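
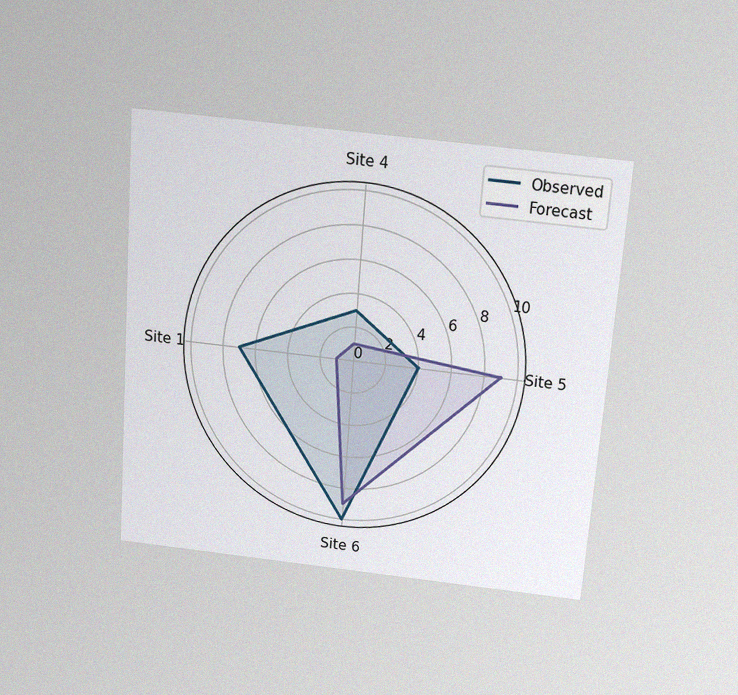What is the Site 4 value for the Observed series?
3

The chart is tilted about 4° clockwise and viewed slightly from above, with some photo noise. On the Site 4 axis, Observed reaches 3.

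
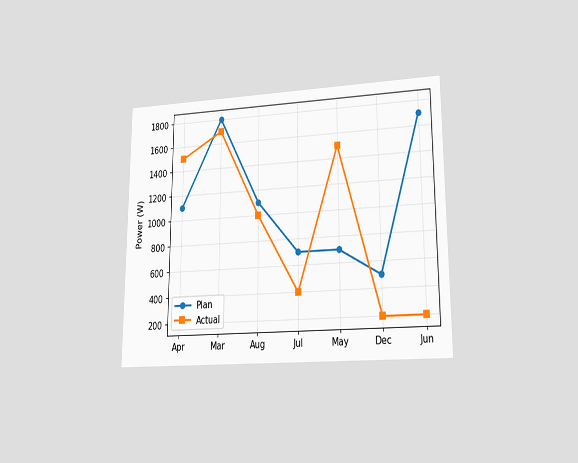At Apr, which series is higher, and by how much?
The chart is viewed at a slight angle. At Apr, Actual sits above the other line by 400W.

Actual, by 400W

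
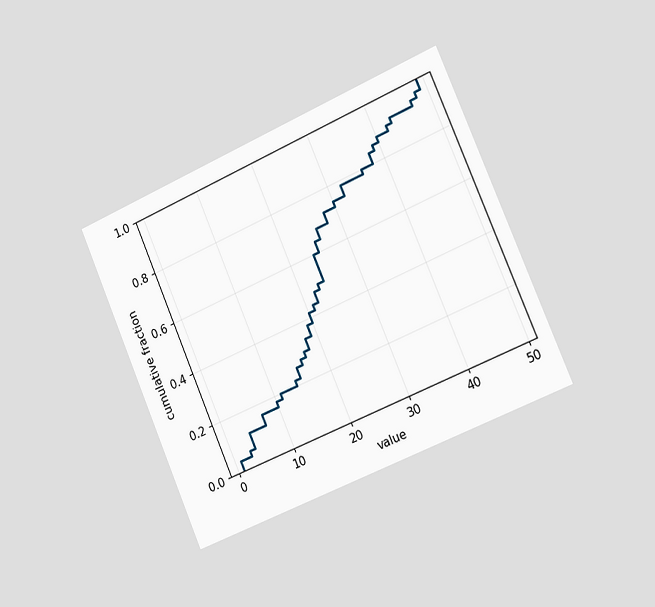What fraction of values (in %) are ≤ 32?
The chart is tilted about 23° counter-clockwise and viewed slightly from the right. At x=32 the ECDF step is at 78%.

78%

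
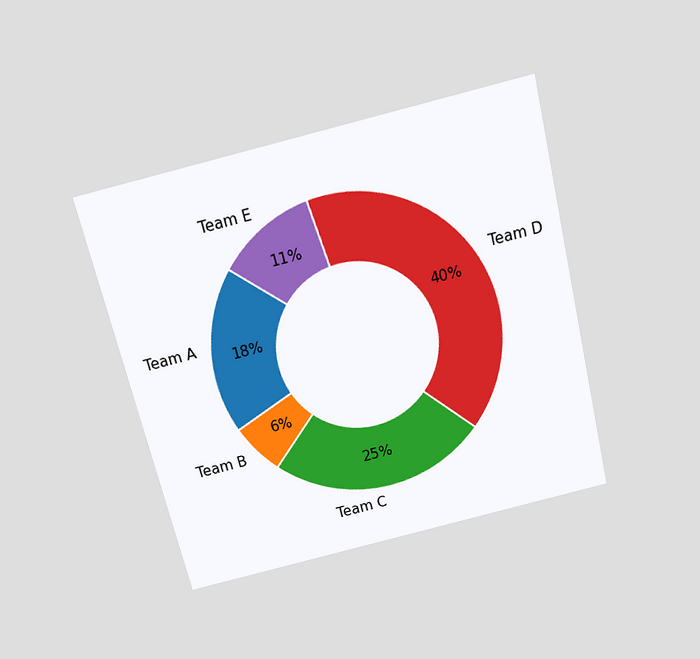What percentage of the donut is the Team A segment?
The chart is tilted about 14° counter-clockwise and viewed slightly from above. The Team A segment takes up 18% of the ring.

18%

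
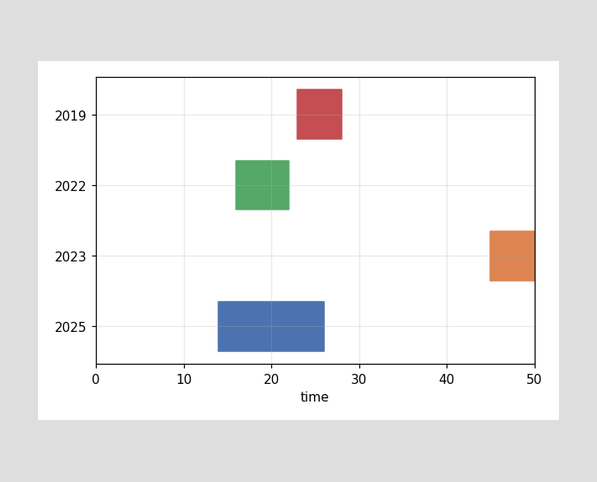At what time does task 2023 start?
45

The 2023 bar begins at t=45.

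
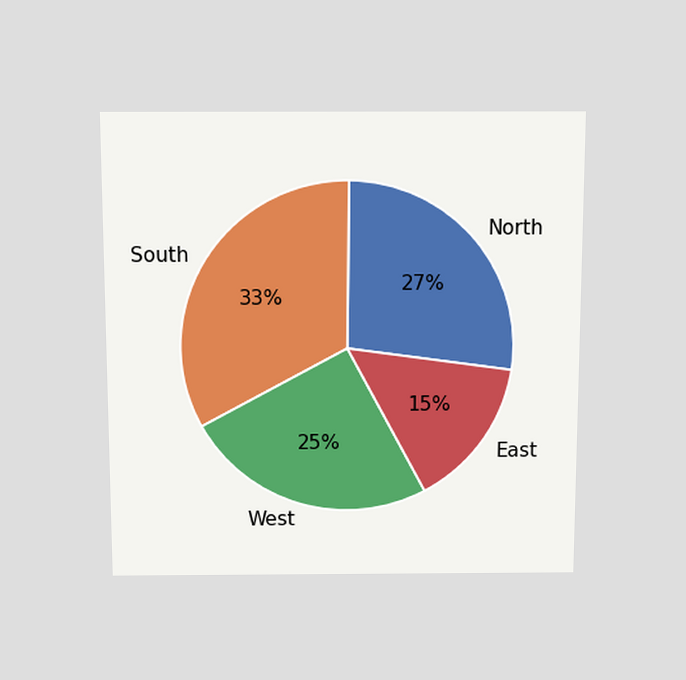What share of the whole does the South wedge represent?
The chart is viewed slightly from above. The South slice takes up 33% of the pie.

33%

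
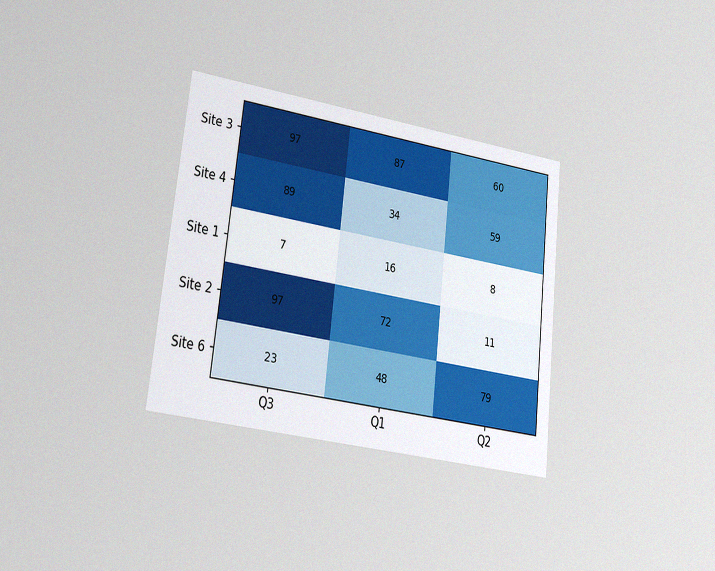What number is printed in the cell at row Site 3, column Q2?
60

The chart is tilted about 6° clockwise and viewed slightly from the left, with some photo noise. The (Site 3, Q2) cell reads 60.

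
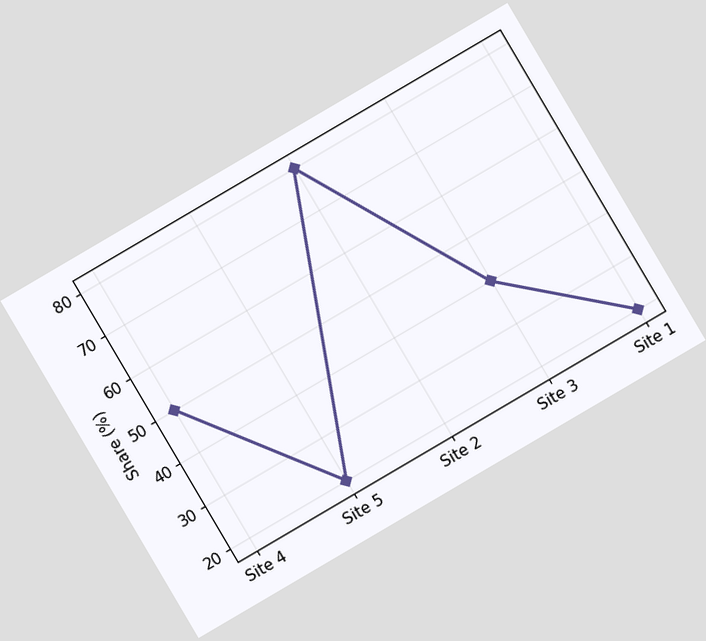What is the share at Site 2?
The chart is tilted about 30° counter-clockwise. At Site 2, the line is at 80%.

80%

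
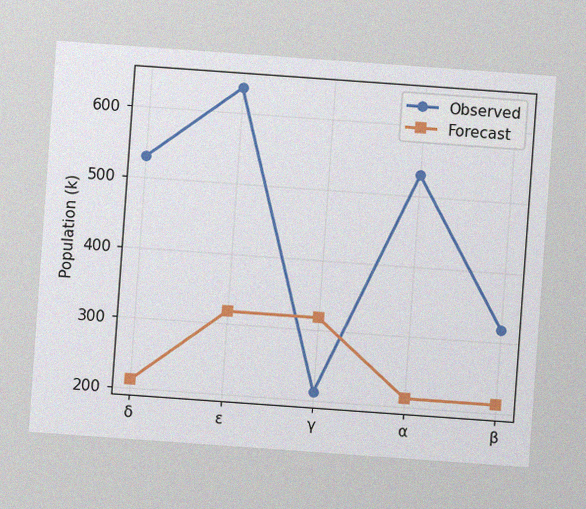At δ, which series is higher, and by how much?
Observed, by 318k

The chart is tilted about 4° clockwise, with some photo noise. At δ, Observed sits above the other line by 318k.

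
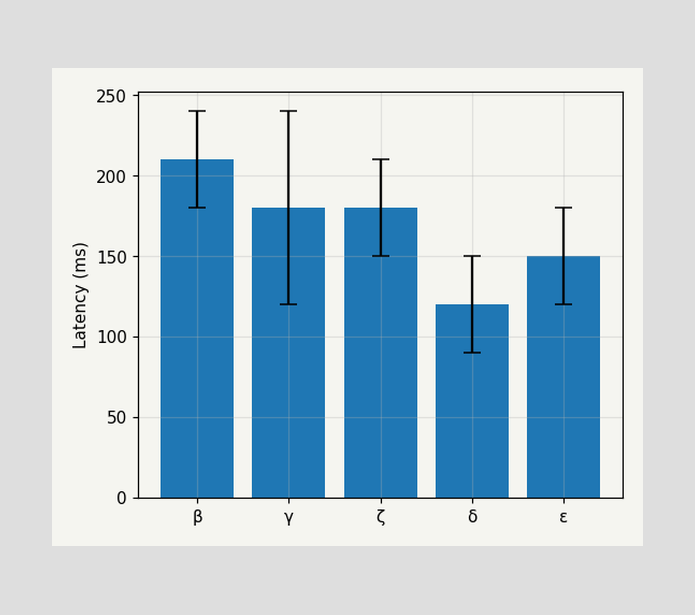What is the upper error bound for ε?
180ms

The ε bar's upper whisker reaches 180ms.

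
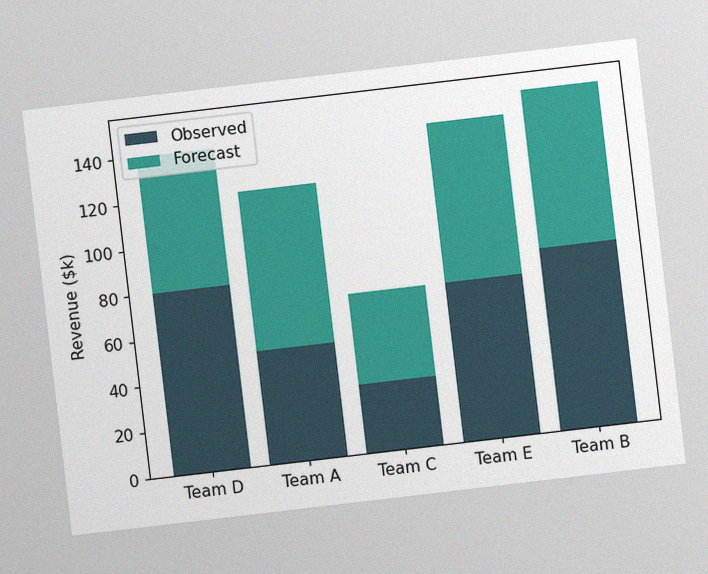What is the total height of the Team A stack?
$120k

The chart is tilted about 7° counter-clockwise, with some photo noise. The Team A stack's top reaches $120k on the y-axis.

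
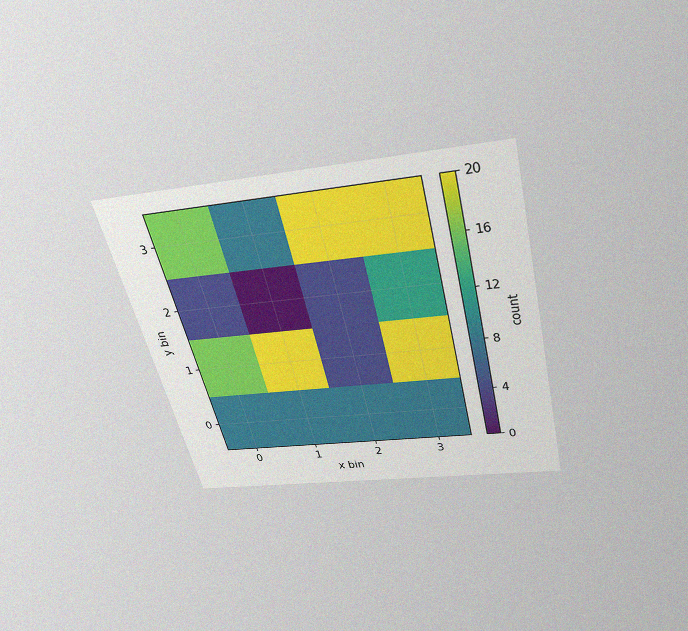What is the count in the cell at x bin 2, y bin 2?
The chart is tilted about 14° counter-clockwise and viewed slightly from above, with some photo noise. Matching the cell (2, 2) against the colorbar gives 4.

4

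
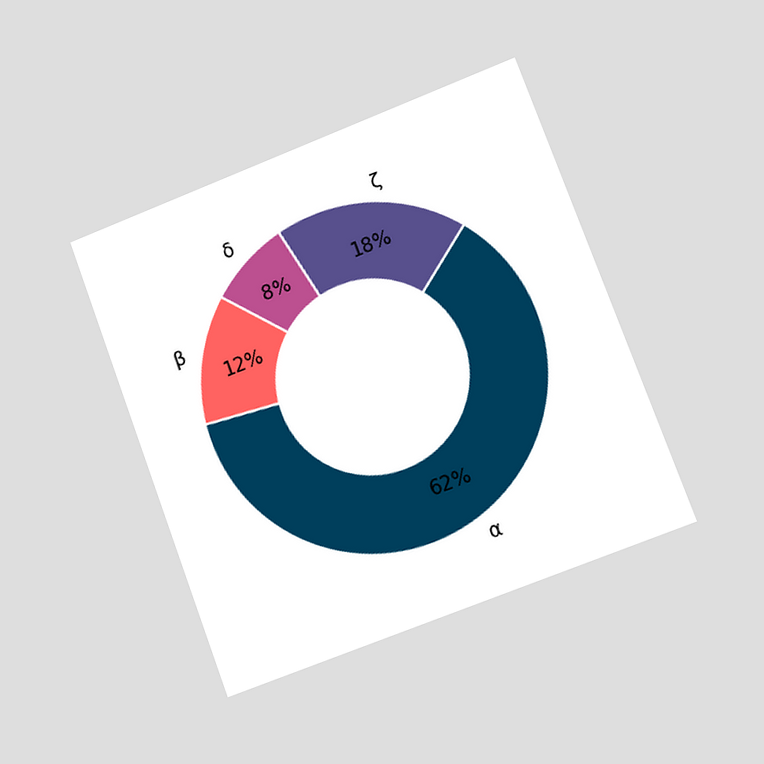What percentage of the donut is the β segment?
The chart is tilted about 20° counter-clockwise and viewed slightly from the right. The β segment takes up 12% of the ring.

12%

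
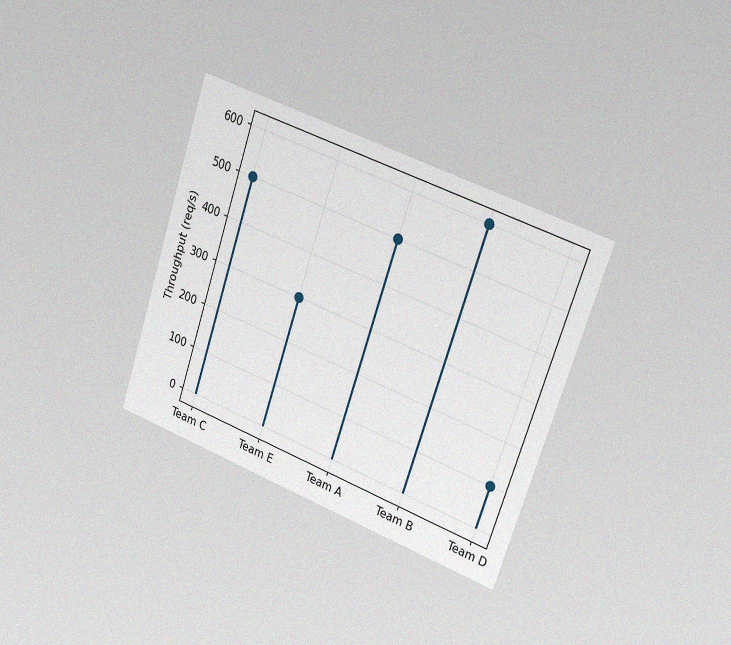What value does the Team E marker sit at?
300req/s

The chart is tilted about 19° clockwise and viewed slightly from the right, with some photo noise. The Team E marker sits at 300req/s.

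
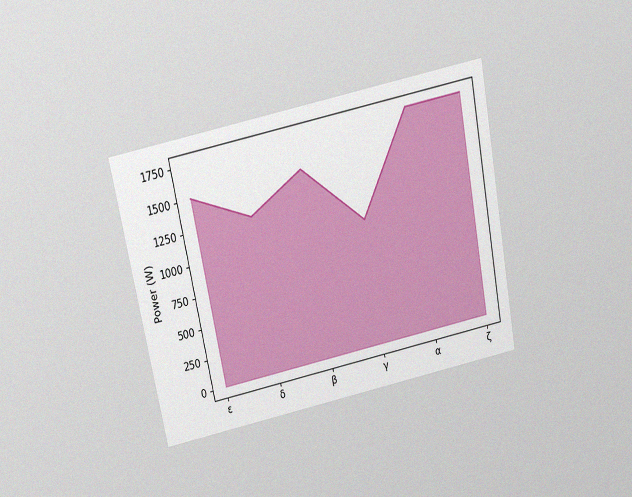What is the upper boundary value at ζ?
1750W

The chart is tilted about 11° counter-clockwise and viewed slightly from above, with some photo noise. At ζ the upper boundary is at 1750W.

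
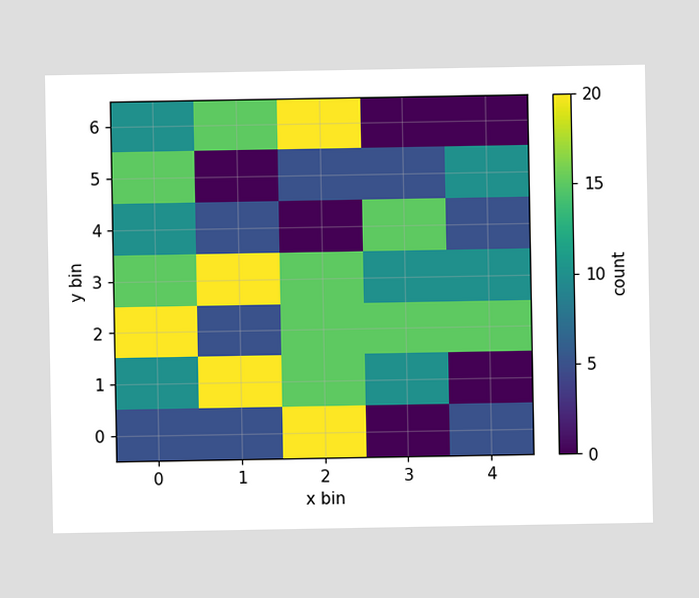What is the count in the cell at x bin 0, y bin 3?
Matching the cell (0, 3) against the colorbar gives 15.

15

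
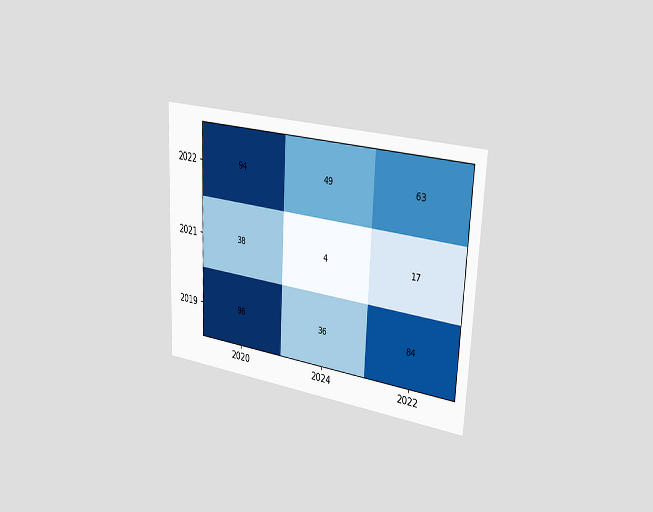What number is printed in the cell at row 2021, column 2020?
The chart is tilted about 3° clockwise and viewed slightly from the right. The (2021, 2020) cell reads 38.

38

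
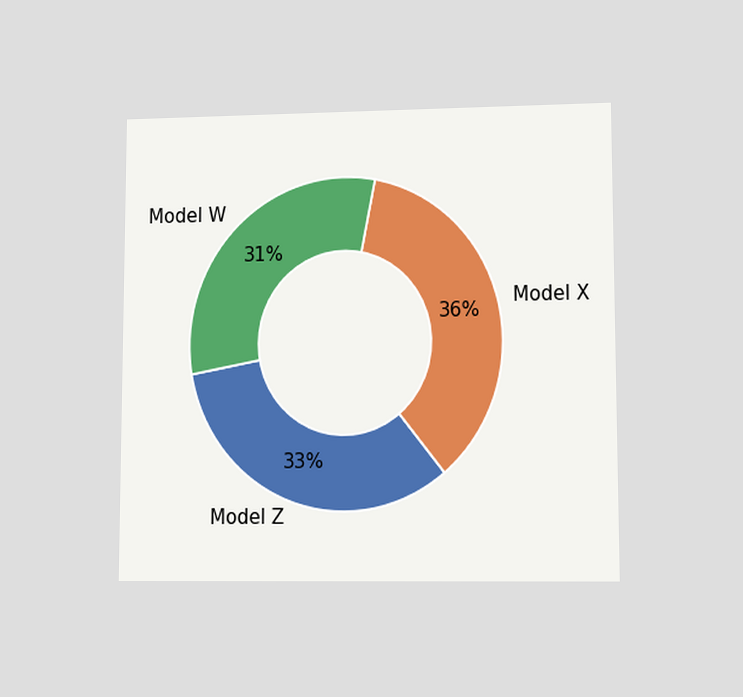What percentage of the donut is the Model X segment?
The chart is viewed at a slight angle. The Model X segment takes up 36% of the ring.

36%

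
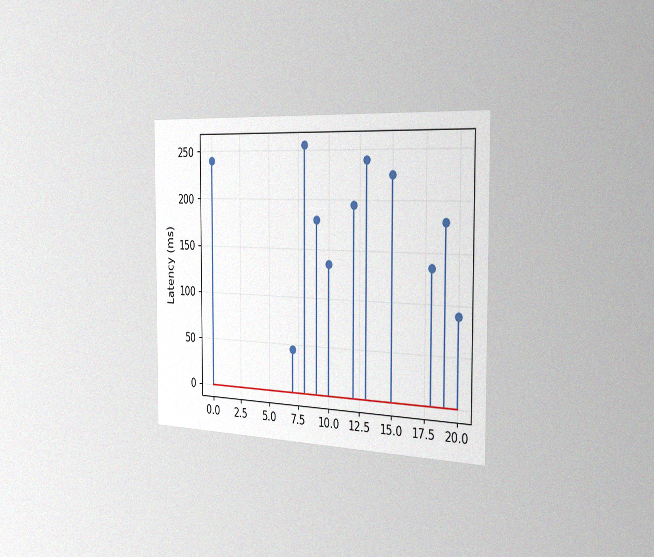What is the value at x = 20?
90ms

The chart is viewed slightly from the right, with some photo noise. The stem at x=20 reaches 90ms.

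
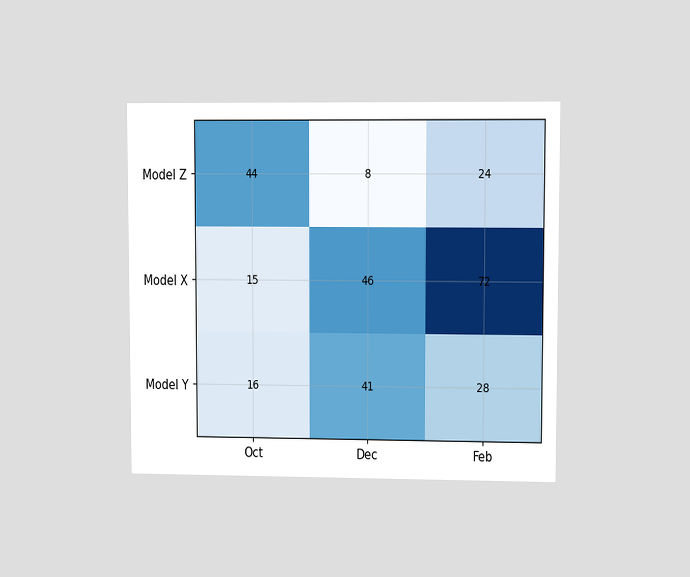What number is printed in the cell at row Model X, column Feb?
72

The chart is viewed at a slight angle. The (Model X, Feb) cell reads 72.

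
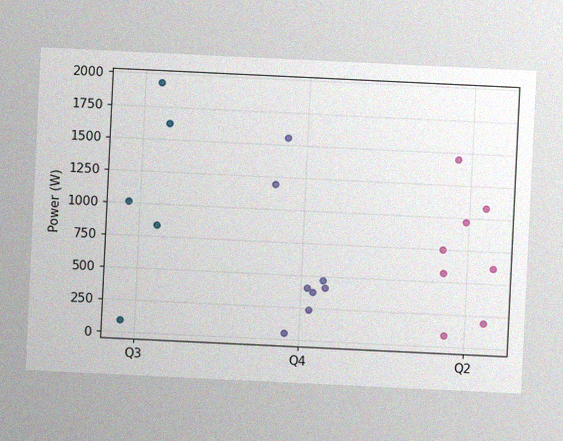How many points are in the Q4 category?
The chart is tilted about 3° clockwise, with some photo noise. Counting the markers in the Q4 column gives 8.

8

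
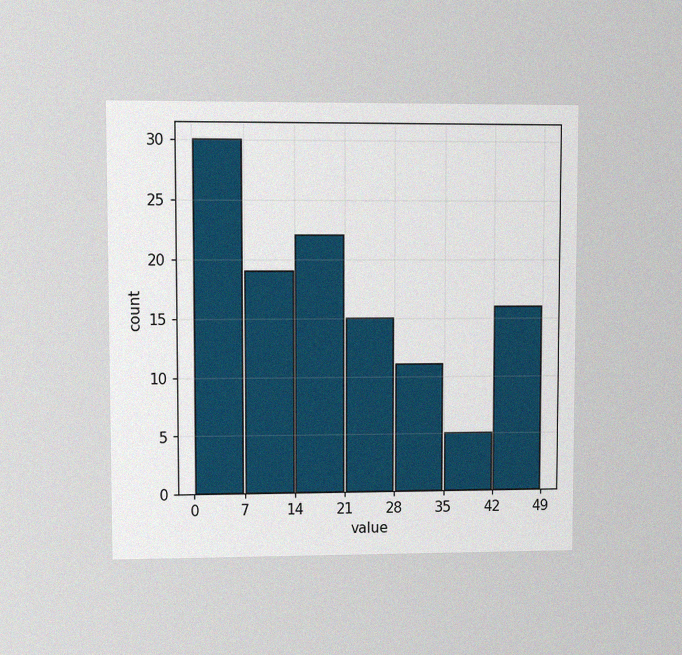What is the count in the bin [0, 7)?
30

The chart is viewed at a slight angle, with some photo noise. The [0, 7) bin has height 30.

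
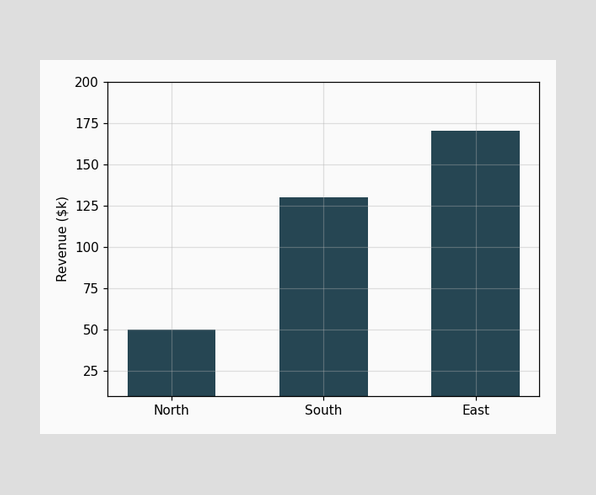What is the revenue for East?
Reading along the chart's y-axis, the East bar reaches $170k.

$170k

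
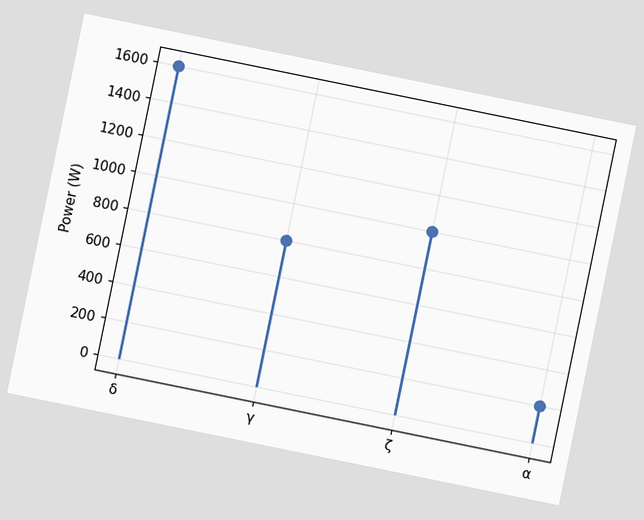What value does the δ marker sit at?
The chart is tilted about 12° clockwise. The δ marker sits at 1600W.

1600W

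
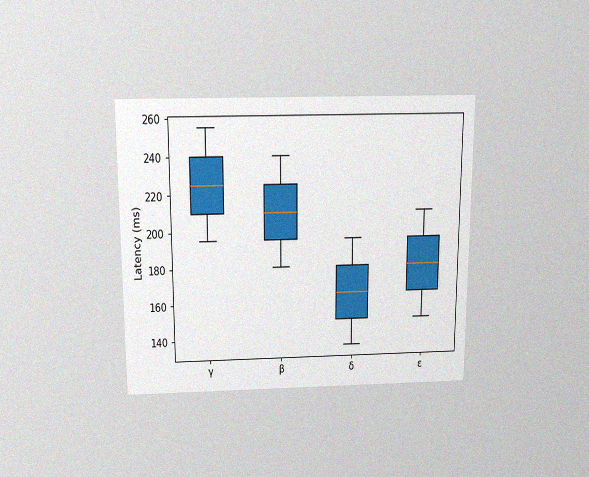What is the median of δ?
The chart is viewed slightly from above, with some photo noise. The median line in the δ box sits at 165ms.

165ms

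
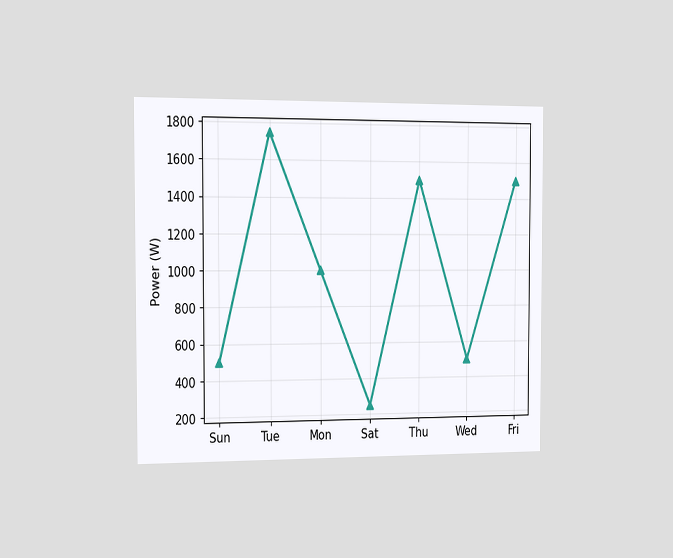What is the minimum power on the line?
250W

The chart is viewed slightly from the left. The lowest point is at Sat, and reading across to the y-axis gives 250W.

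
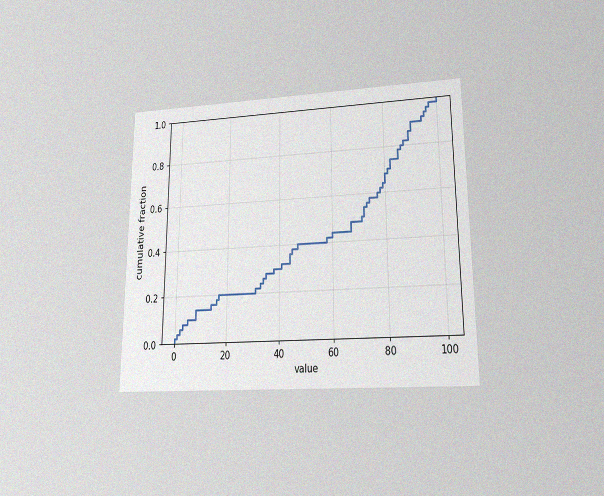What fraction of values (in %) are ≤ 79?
64%

The chart is viewed at a slight angle, with some photo noise. At x=79 the ECDF step is at 64%.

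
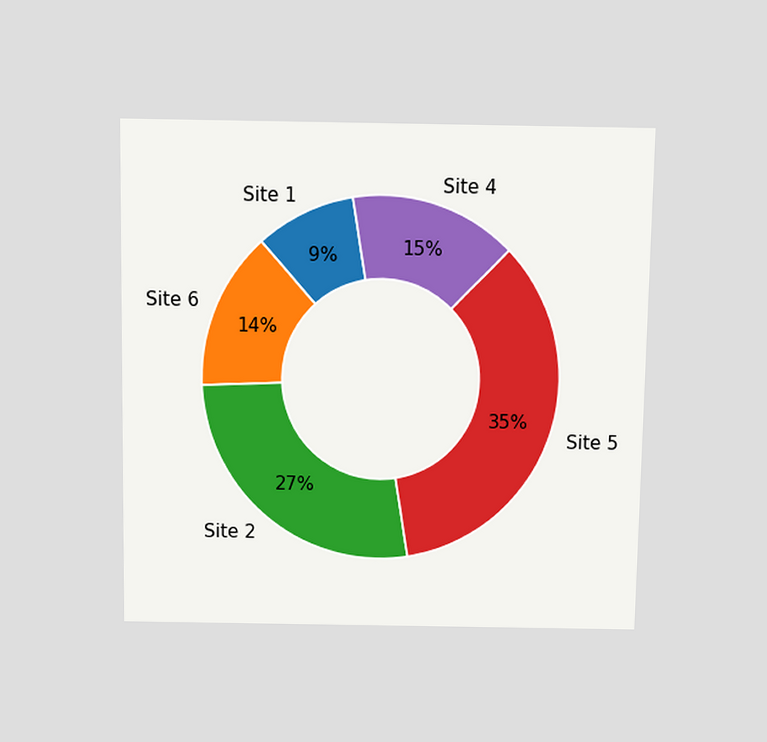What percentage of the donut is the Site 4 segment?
The chart is viewed slightly from above. The Site 4 segment takes up 15% of the ring.

15%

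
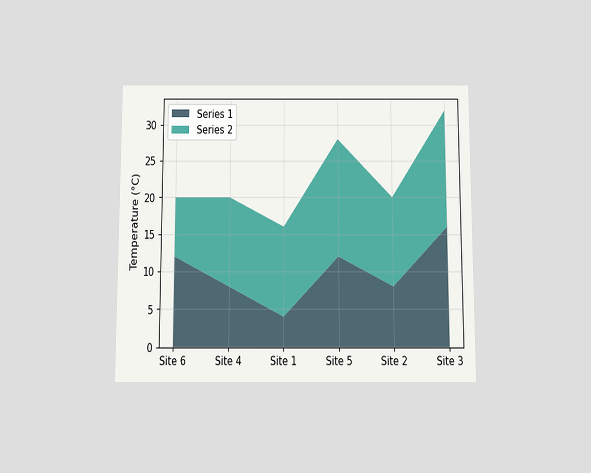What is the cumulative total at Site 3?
32°C

The chart is viewed slightly from below. The stacked total at Site 3 reaches 32°C.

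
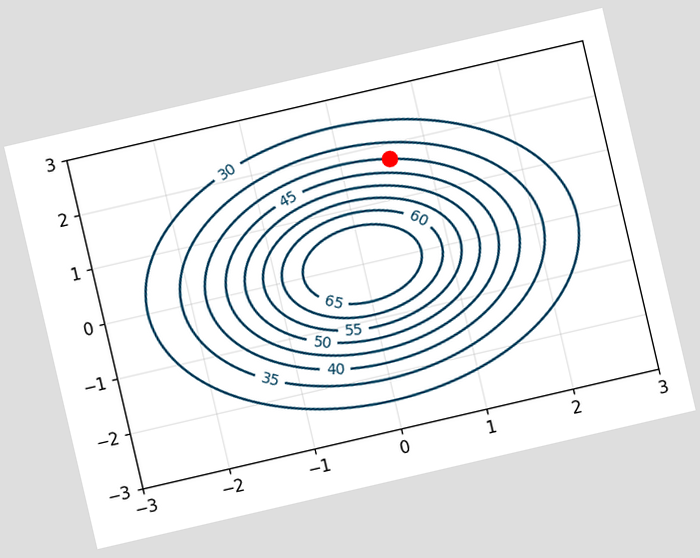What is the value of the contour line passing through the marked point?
40

The chart is tilted about 13° counter-clockwise. The marked point sits on the contour labelled 40.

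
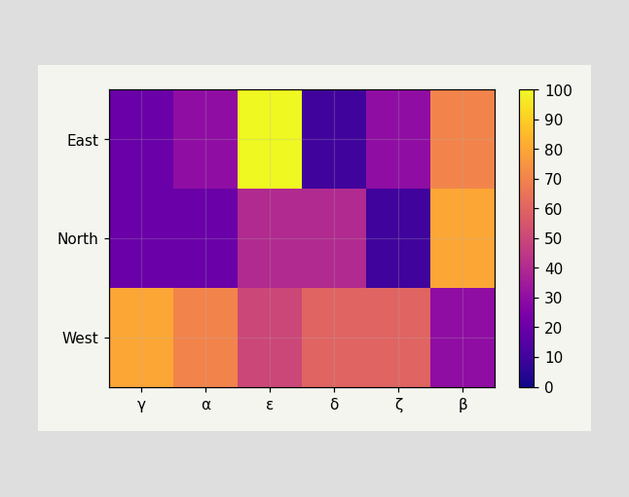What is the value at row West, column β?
Matching cell (West, β) against the colorbar gives 30.

30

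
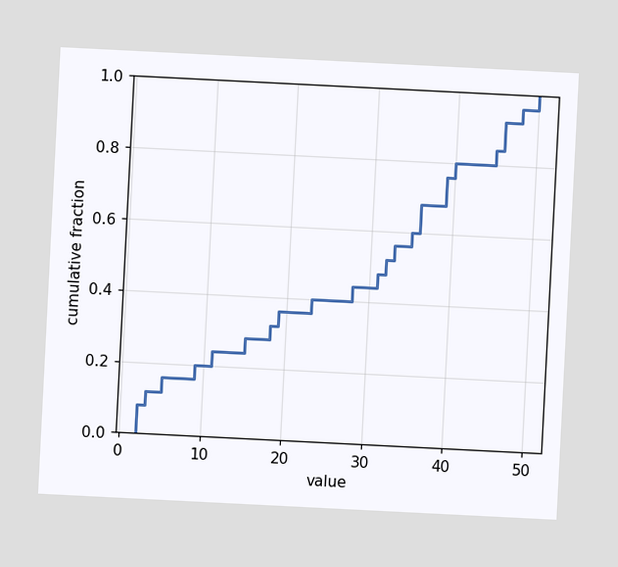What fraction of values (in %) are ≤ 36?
68%

The chart is tilted about 3° clockwise. At x=36 the ECDF step is at 68%.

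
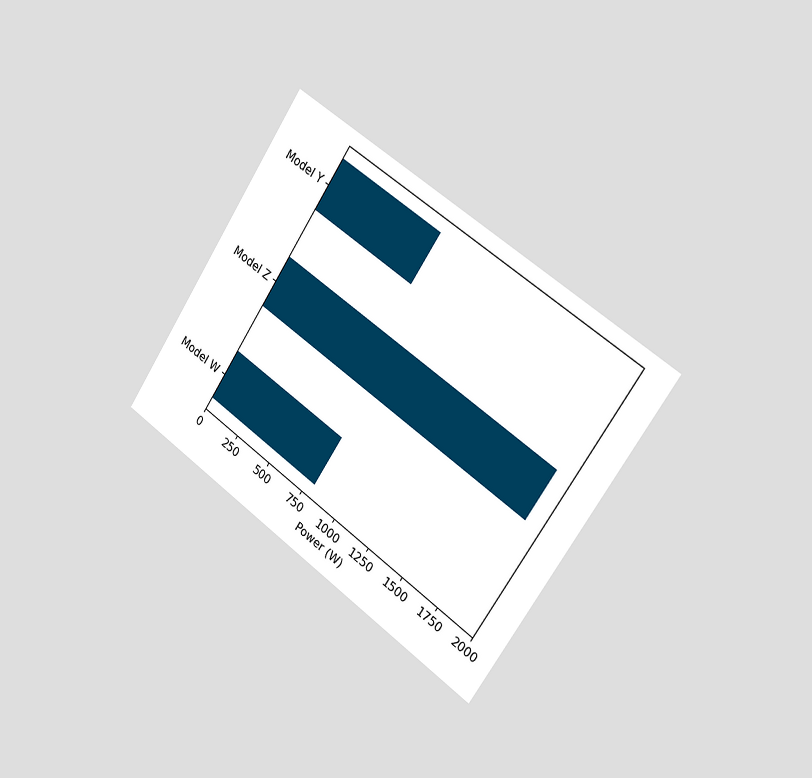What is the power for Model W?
800W

The chart is tilted about 34° clockwise and viewed slightly from the right. Reading along the chart's x-axis, the Model W bar reaches 800W.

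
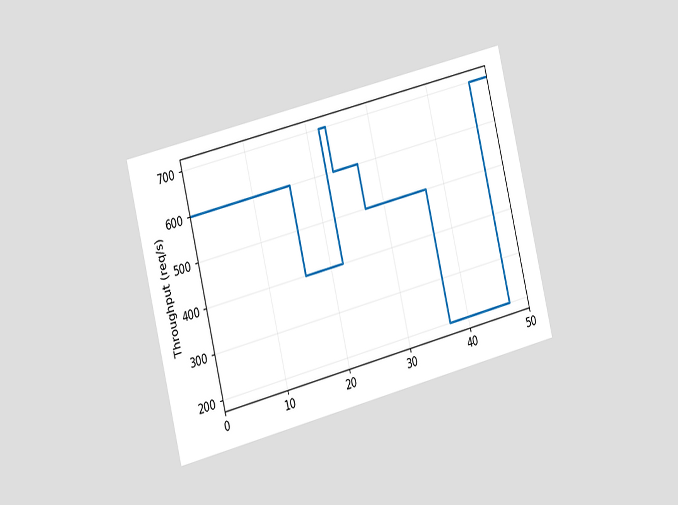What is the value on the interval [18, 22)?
The chart is tilted about 14° counter-clockwise and viewed slightly from the left. On [18, 22) the step sits at 400req/s.

400req/s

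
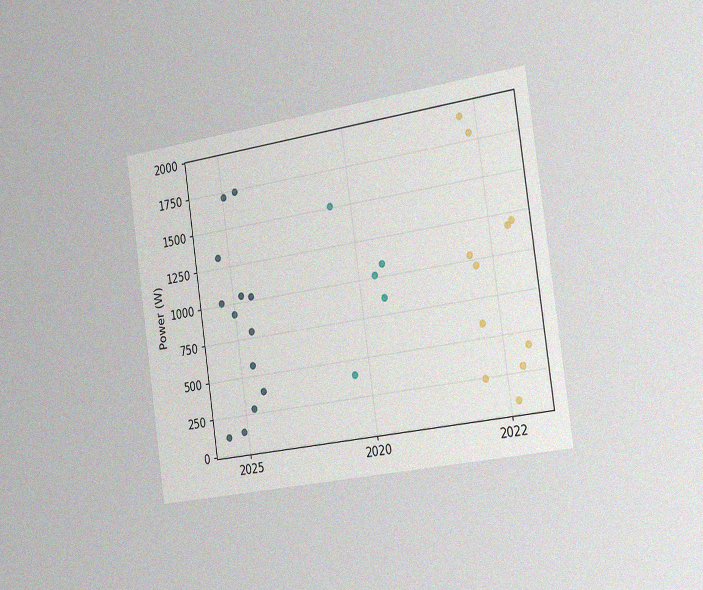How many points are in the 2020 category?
The chart is tilted about 8° counter-clockwise and viewed slightly from the right, with some photo noise. Counting the markers in the 2020 column gives 5.

5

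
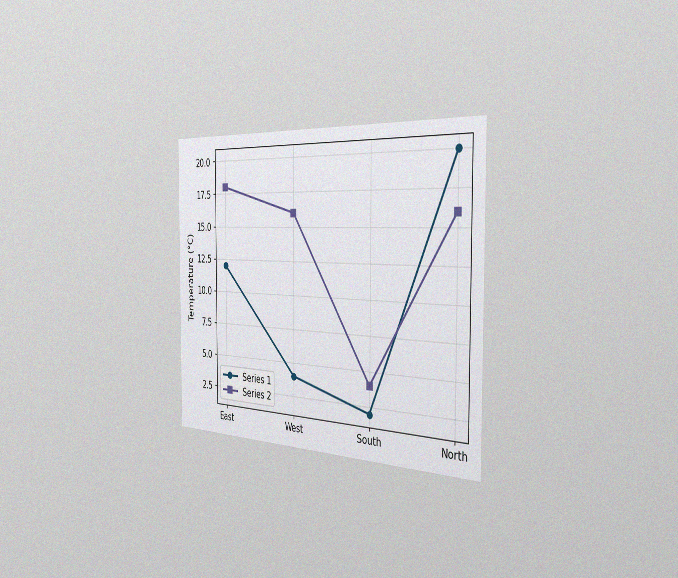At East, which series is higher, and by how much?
The chart is viewed slightly from the right, with some photo noise. At East, Series 2 sits above the other line by 6°C.

Series 2, by 6°C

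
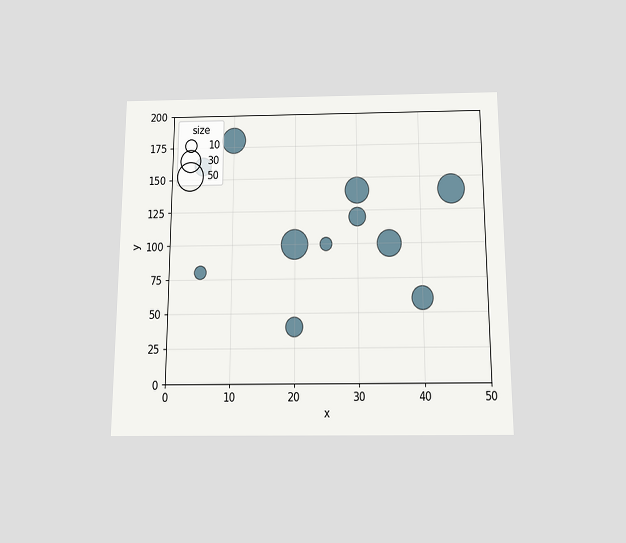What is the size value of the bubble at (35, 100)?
40

The chart is viewed slightly from below. Matching the bubble at (35, 100) against the size legend gives 40.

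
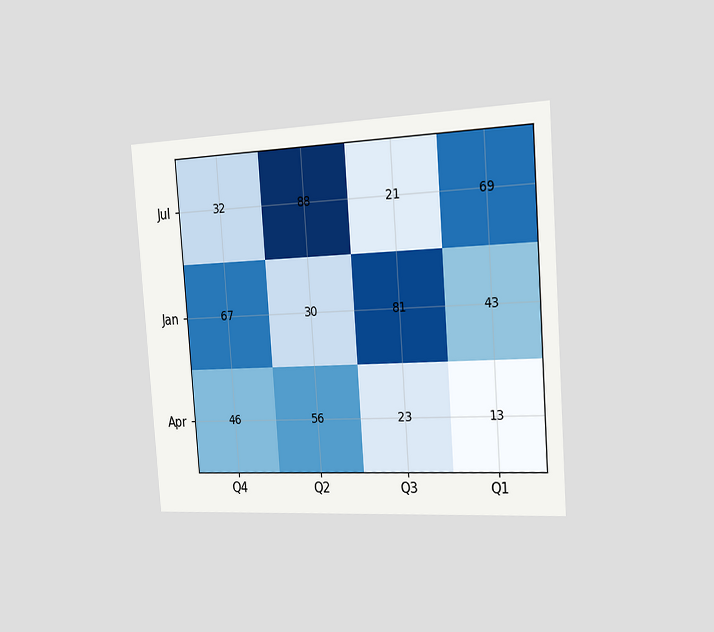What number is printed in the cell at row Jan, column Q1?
43

The chart is tilted about 4° counter-clockwise and viewed slightly from the right. The (Jan, Q1) cell reads 43.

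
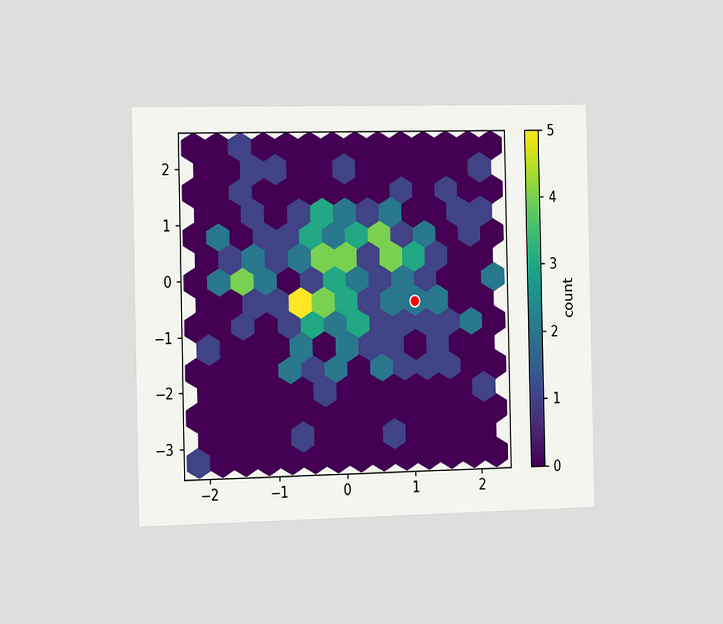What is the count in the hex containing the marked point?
2

The chart is viewed slightly from the left. The marked hex reads 2 on the colorbar.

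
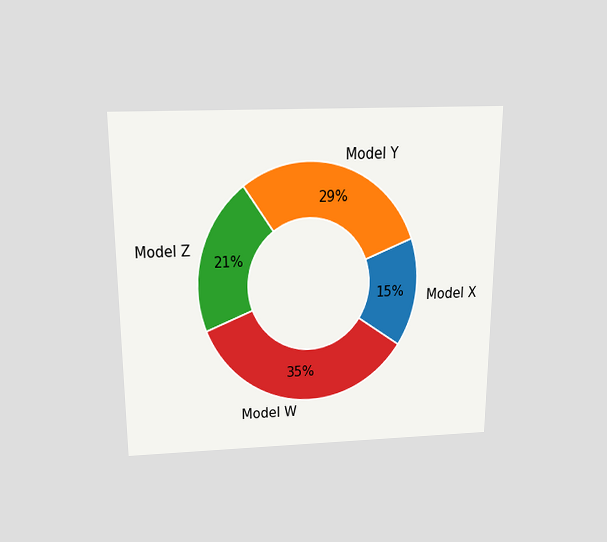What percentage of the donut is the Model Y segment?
The chart is viewed slightly from above. The Model Y segment takes up 29% of the ring.

29%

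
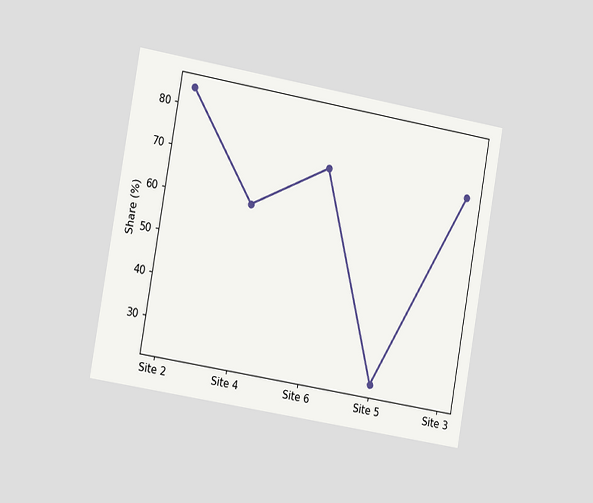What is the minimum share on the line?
24%

The chart is tilted about 10° clockwise and viewed slightly from the left. The lowest point is at Site 5, and reading across to the y-axis gives 24%.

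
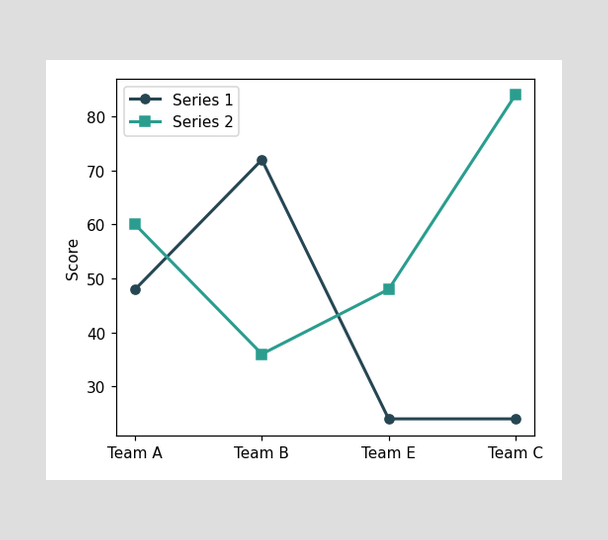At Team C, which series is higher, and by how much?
At Team C, Series 2 sits above the other line by 60.

Series 2, by 60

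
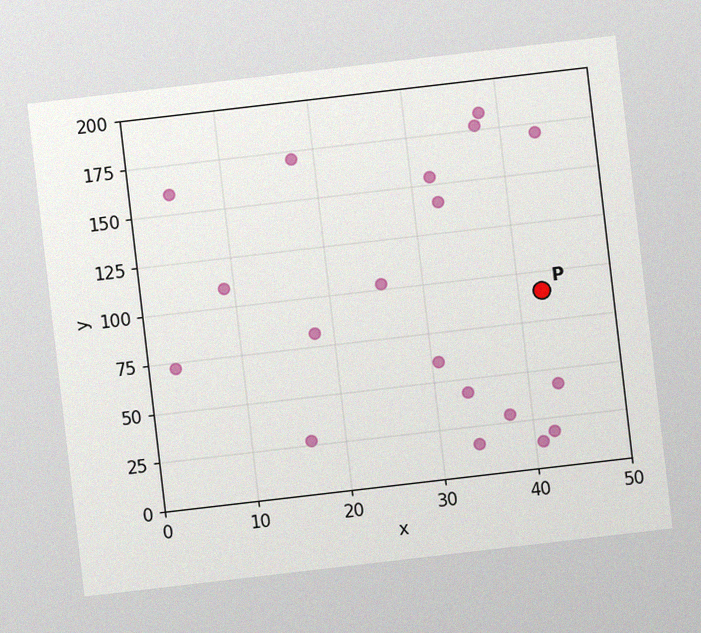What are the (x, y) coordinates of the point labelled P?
The chart is tilted about 7° counter-clockwise, with some photo noise. Following the gridlines from P to each axis, P sits at (42.5, 90).

(42.5, 90)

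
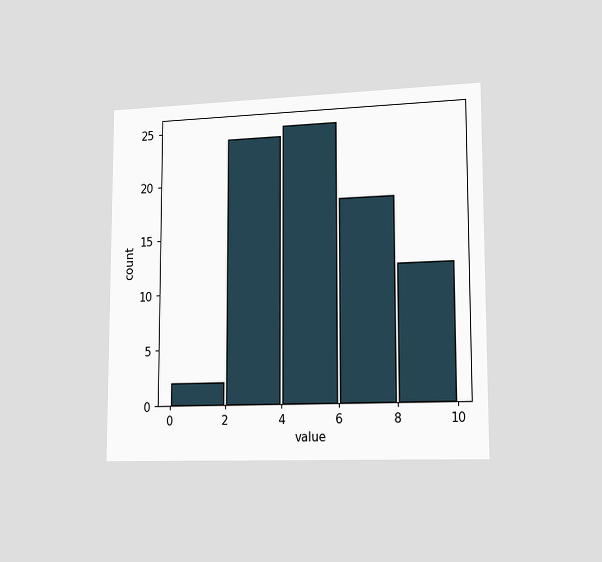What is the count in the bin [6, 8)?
18

The chart is viewed slightly from the right. The [6, 8) bin has height 18.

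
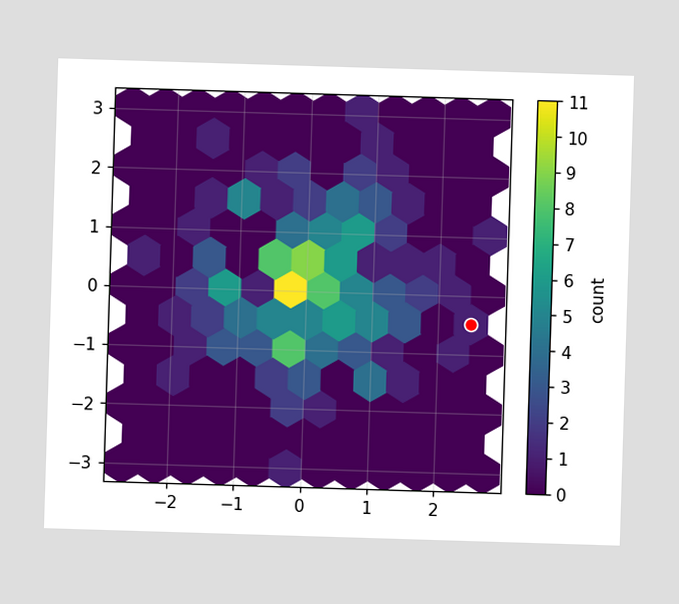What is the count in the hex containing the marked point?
The marked hex reads 1 on the colorbar.

1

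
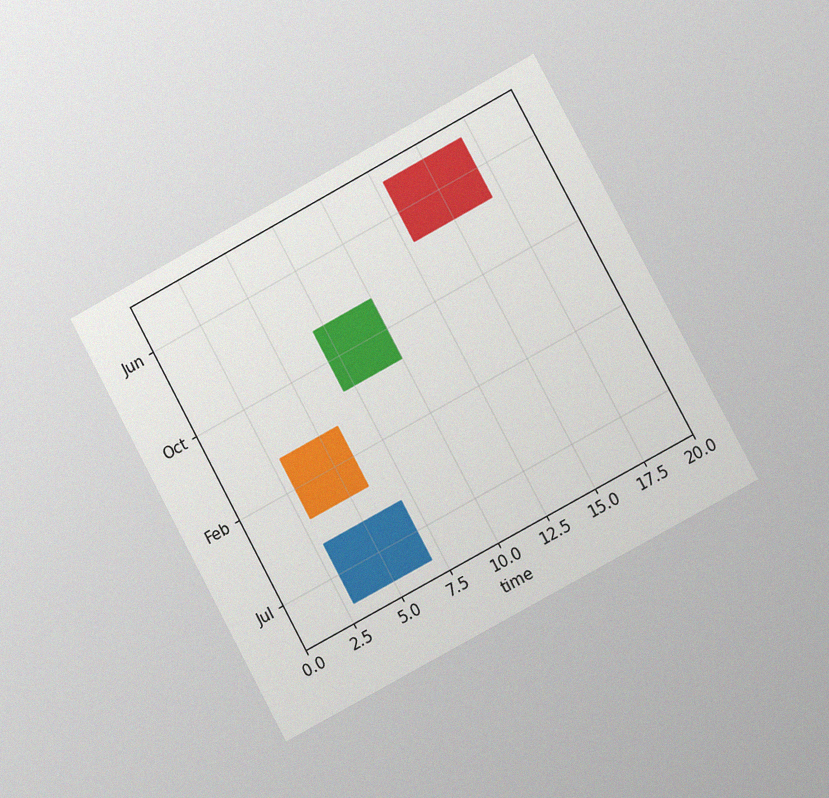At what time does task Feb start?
The chart is tilted about 28° counter-clockwise and viewed slightly from the right, with some photo noise. The Feb bar begins at t=3.

3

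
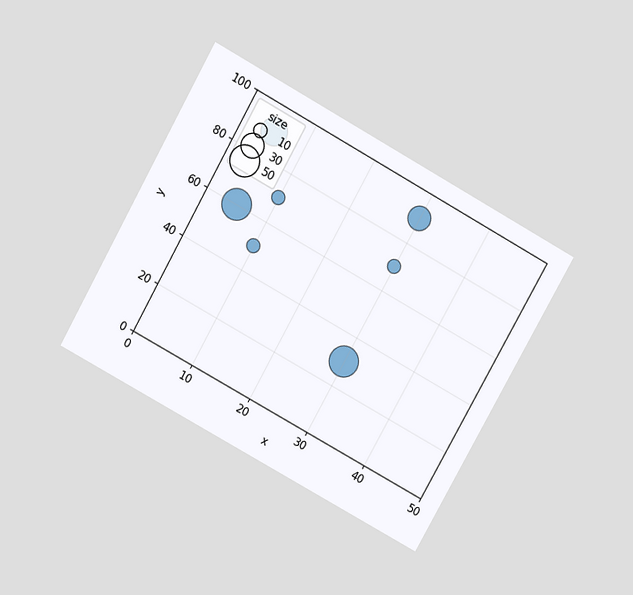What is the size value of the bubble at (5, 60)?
The chart is tilted about 29° clockwise and viewed at a slight angle. Matching the bubble at (5, 60) against the size legend gives 50.

50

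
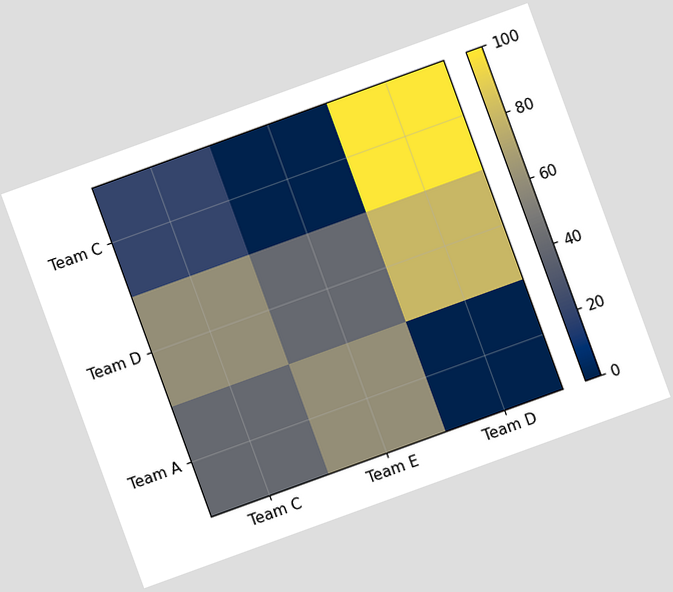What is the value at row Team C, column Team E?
The chart is tilted about 20° counter-clockwise. Matching cell (Team C, Team E) against the colorbar gives 0.

0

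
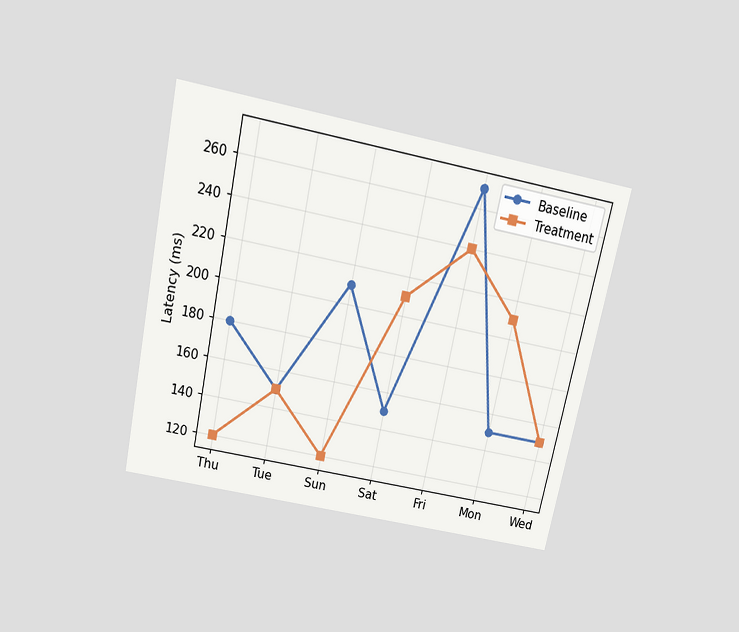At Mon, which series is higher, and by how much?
The chart is tilted about 12° clockwise and viewed slightly from above. At Mon, Treatment sits above the other line by 60ms.

Treatment, by 60ms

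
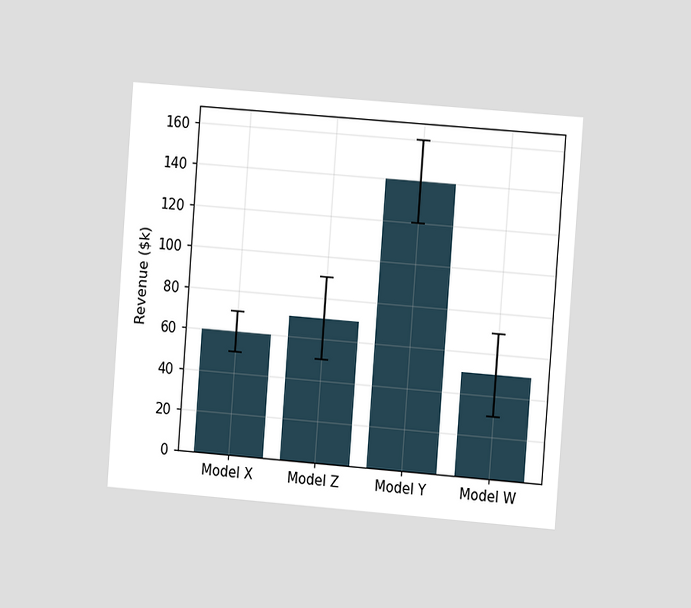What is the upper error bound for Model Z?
$90k

The chart is tilted about 4° clockwise and viewed slightly from the right. The Model Z bar's upper whisker reaches $90k.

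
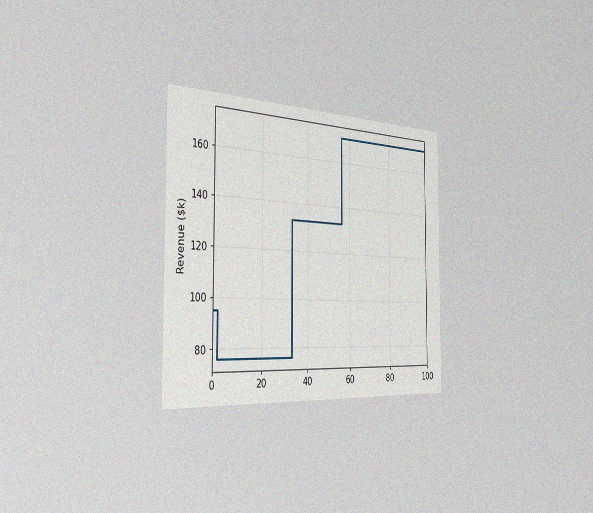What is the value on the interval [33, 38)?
$133k

The chart is viewed slightly from the left, with some photo noise. On [33, 38) the step sits at $133k.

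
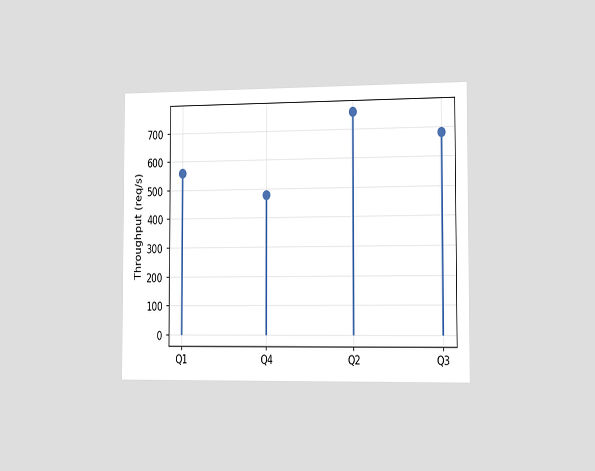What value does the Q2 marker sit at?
The chart is viewed slightly from the right. The Q2 marker sits at 760req/s.

760req/s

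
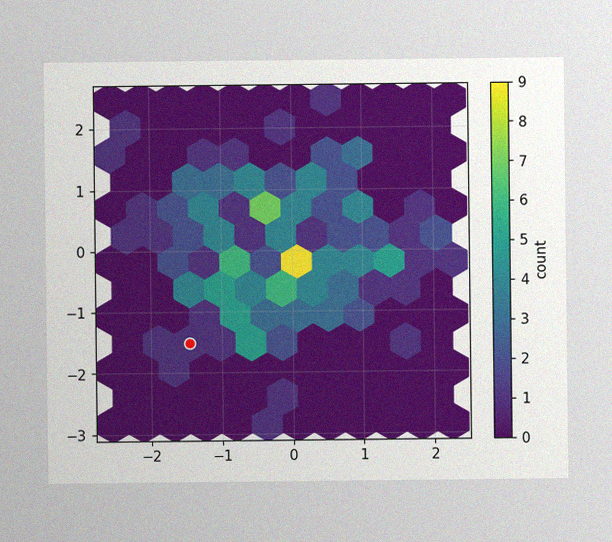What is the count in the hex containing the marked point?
1

The image has some photo noise and uneven lighting. The marked hex reads 1 on the colorbar.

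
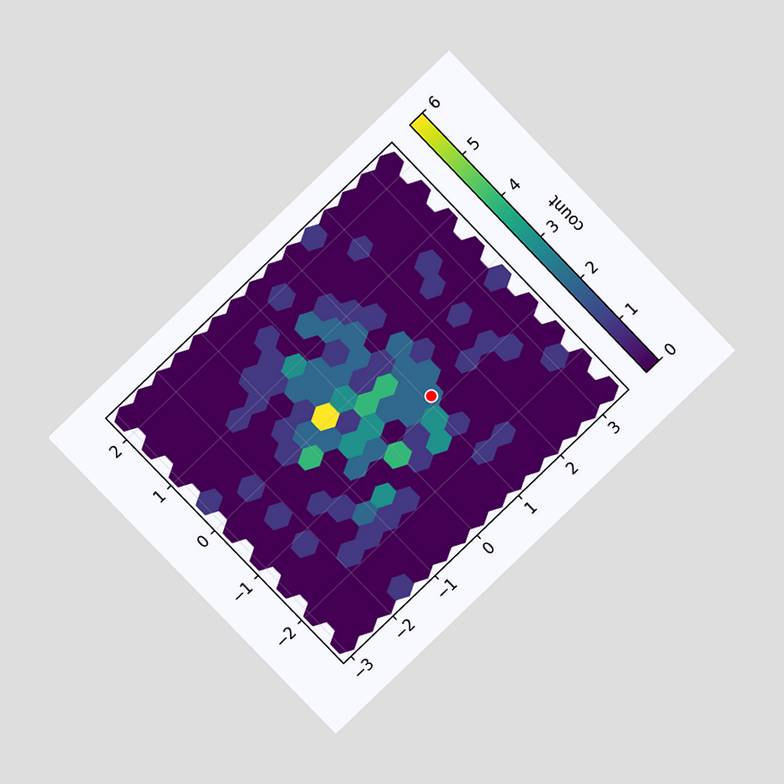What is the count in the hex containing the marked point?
2

The chart is tilted about 44° counter-clockwise and viewed at a slight angle. The marked hex reads 2 on the colorbar.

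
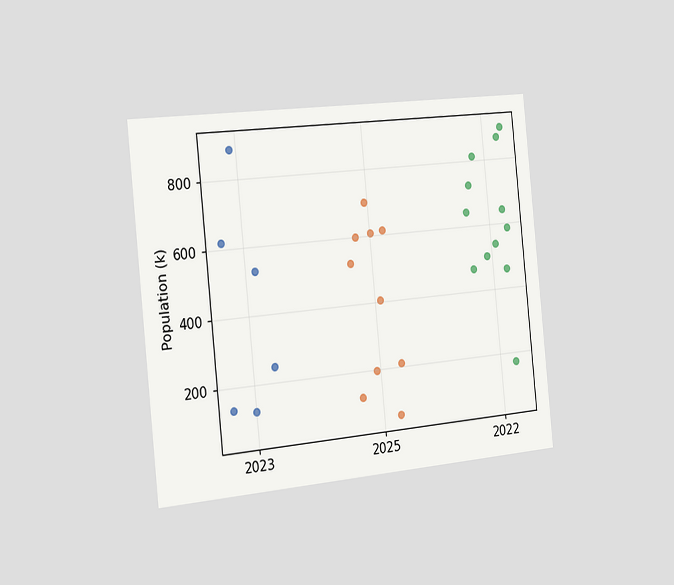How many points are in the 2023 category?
6

The chart is tilted about 6° counter-clockwise and viewed slightly from the left. Counting the markers in the 2023 column gives 6.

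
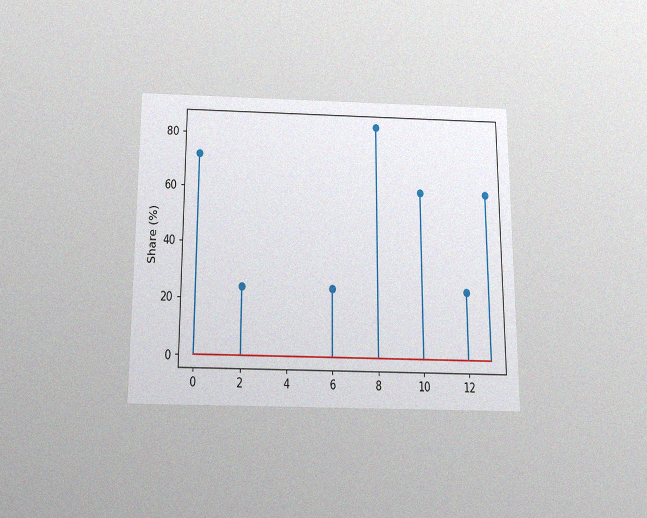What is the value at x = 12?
24%

The chart is viewed slightly from below, with some photo noise. The stem at x=12 reaches 24%.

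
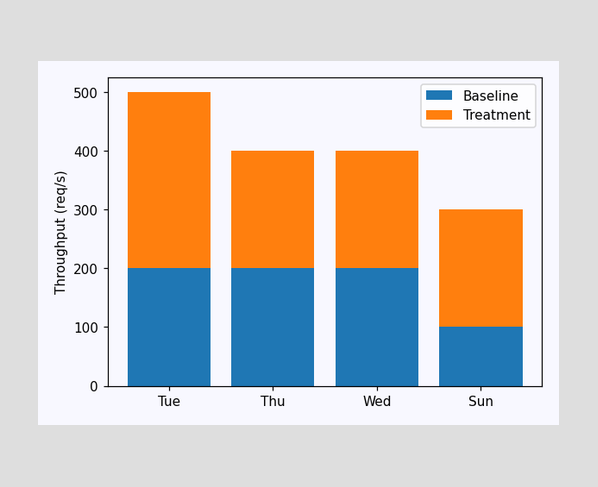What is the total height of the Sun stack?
300req/s

The Sun stack's top reaches 300req/s on the y-axis.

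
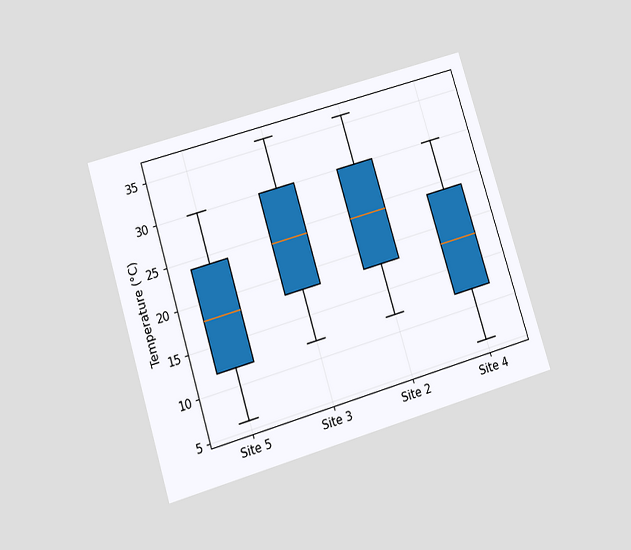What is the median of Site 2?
24°C

The chart is tilted about 17° counter-clockwise and viewed slightly from below. The median line in the Site 2 box sits at 24°C.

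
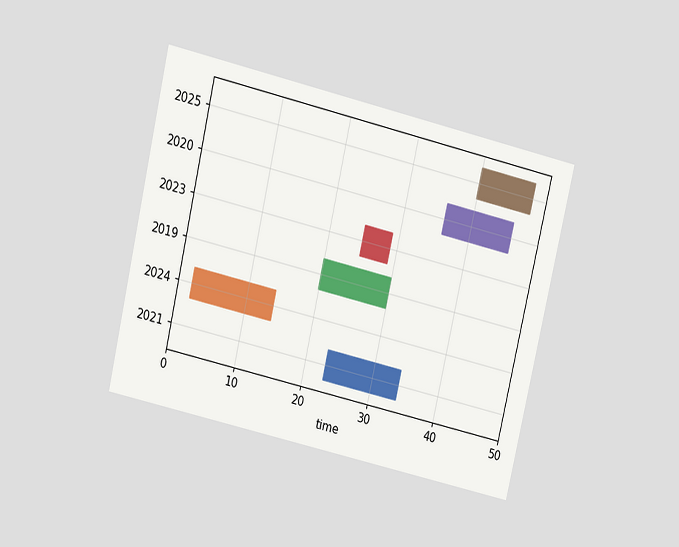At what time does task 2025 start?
The chart is tilted about 13° clockwise and viewed slightly from above. The 2025 bar begins at t=40.

40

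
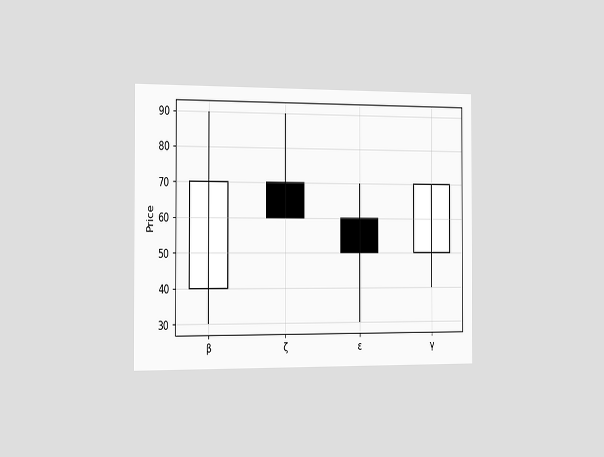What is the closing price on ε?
50

The chart is viewed slightly from the left. The ε candle closes at 50.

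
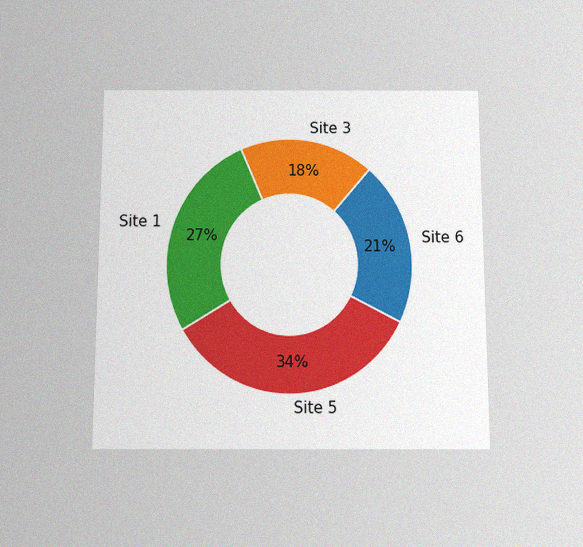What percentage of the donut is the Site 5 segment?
34%

The chart is viewed slightly from below, with some photo noise. The Site 5 segment takes up 34% of the ring.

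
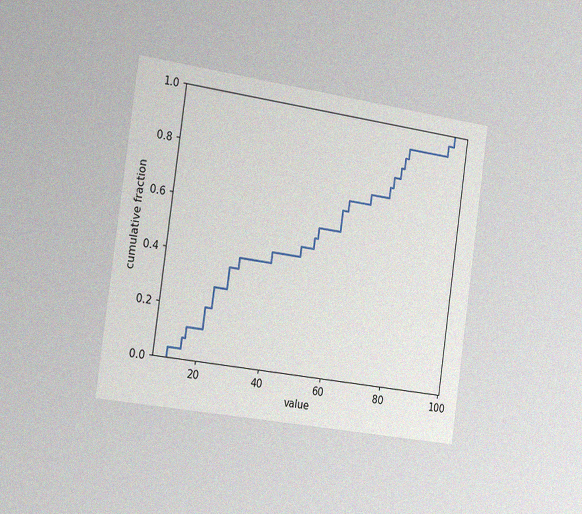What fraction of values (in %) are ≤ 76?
76%

The chart is tilted about 8° clockwise and viewed slightly from the left, with some photo noise. At x=76 the ECDF step is at 76%.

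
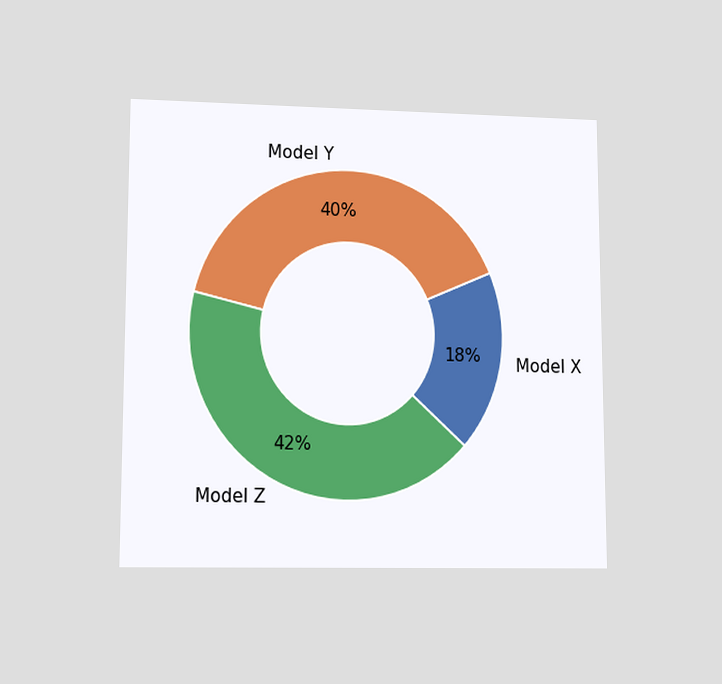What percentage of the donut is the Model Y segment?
The chart is viewed at a slight angle. The Model Y segment takes up 40% of the ring.

40%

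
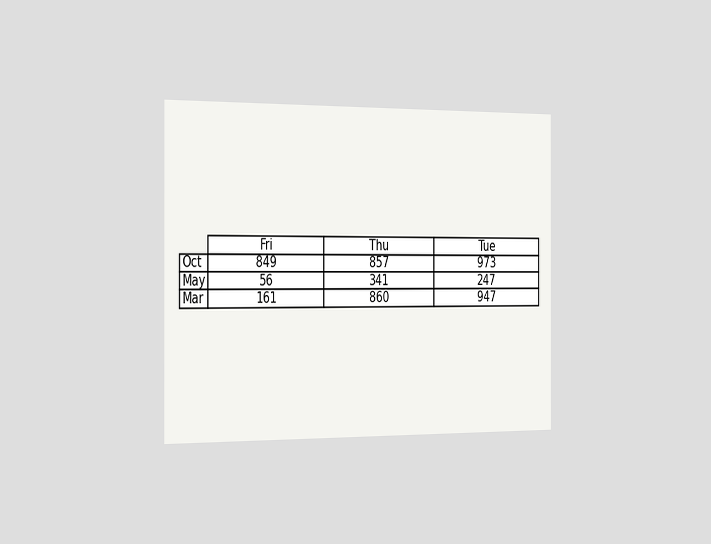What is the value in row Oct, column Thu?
The chart is viewed slightly from the left. The (Oct, Thu) cell reads 857.

857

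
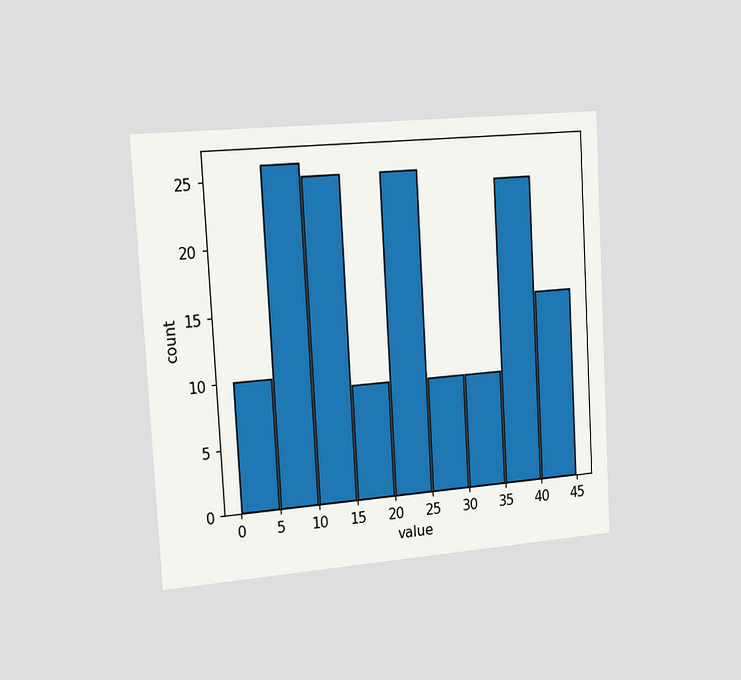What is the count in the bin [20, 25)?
The chart is tilted about 3° counter-clockwise and viewed slightly from the left. The [20, 25) bin has height 25.

25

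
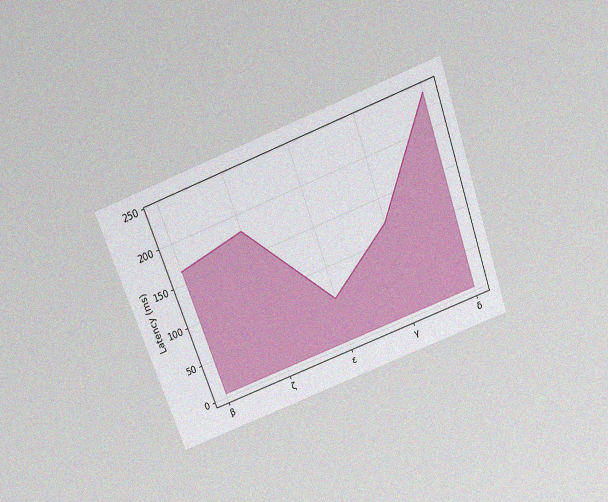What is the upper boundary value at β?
The chart is tilted about 20° counter-clockwise and viewed slightly from above, with some photo noise. At β the upper boundary is at 165ms.

165ms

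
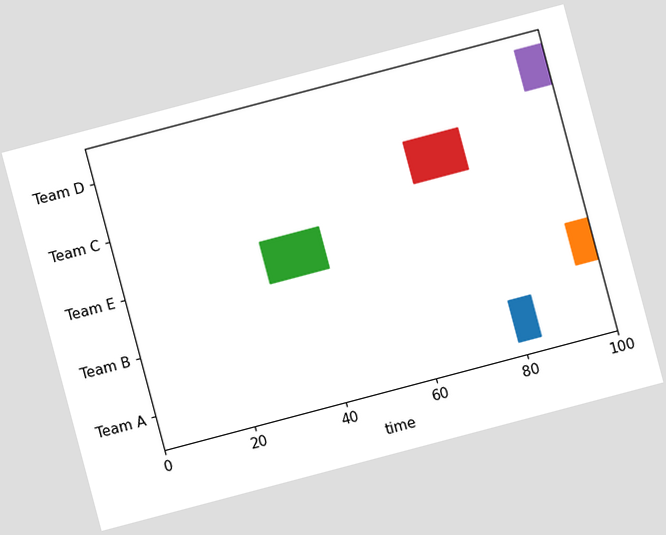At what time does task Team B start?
The chart is tilted about 15° counter-clockwise. The Team B bar begins at t=95.

95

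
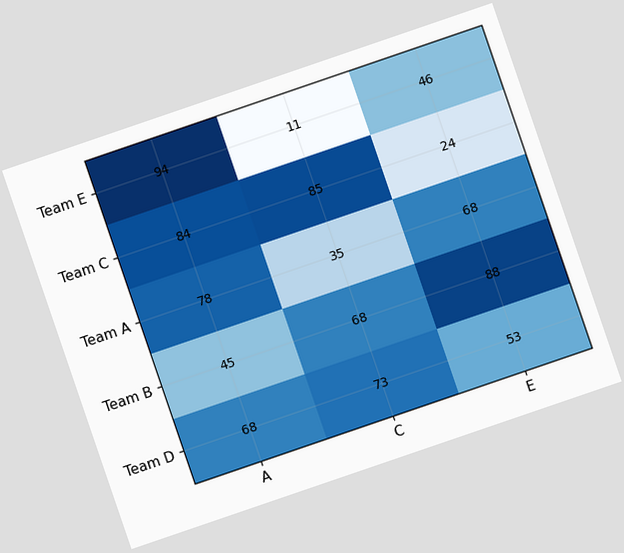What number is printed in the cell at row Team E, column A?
94

The chart is tilted about 19° counter-clockwise. The (Team E, A) cell reads 94.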